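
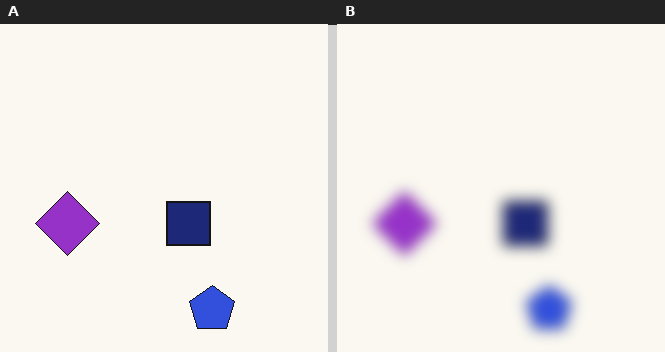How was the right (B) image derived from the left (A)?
The image was heavily blurred.

Shape edges and outlines are uniformly softened across the whole image.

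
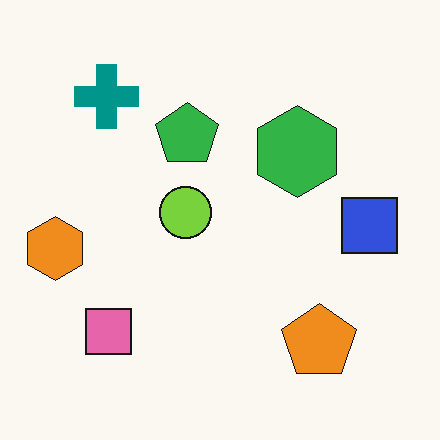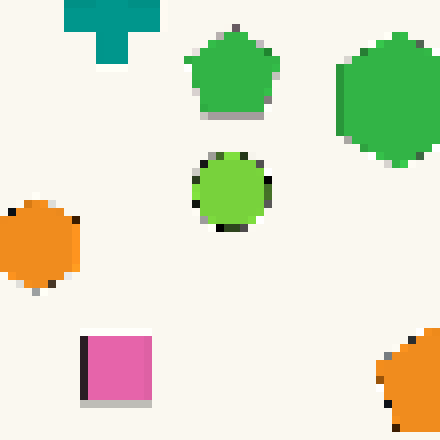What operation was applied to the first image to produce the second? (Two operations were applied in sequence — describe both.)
The image was cropped to a modestly smaller region and rescaled, then pixelated into visible square blocks.

The visible shapes are larger and the field of view is narrower; shapes near the original edges may be partly or wholly outside the frame — a crop-and-rescale. Shapes are reduced to large square blocks; fine edges and outlines are lost — a downscale-then-upscale (mosaic) effect.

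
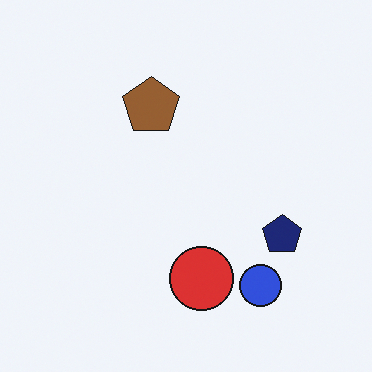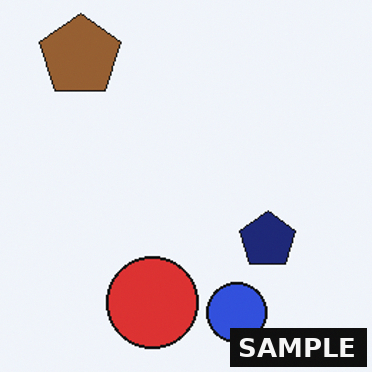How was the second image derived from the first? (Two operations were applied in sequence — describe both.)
The transformation is: cropped to a modestly smaller region and rescaled, then watermarked with the text "SAMPLE" in the lower-right corner.

The visible shapes are larger and the field of view is narrower; shapes near the original edges may be partly or wholly outside the frame — a crop-and-rescale. A dark label reading "SAMPLE" appears in the lower-right corner.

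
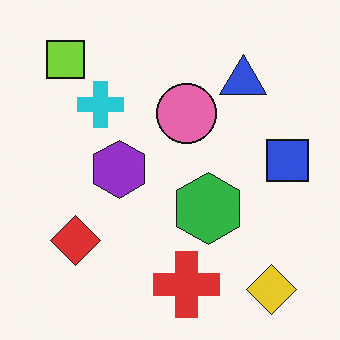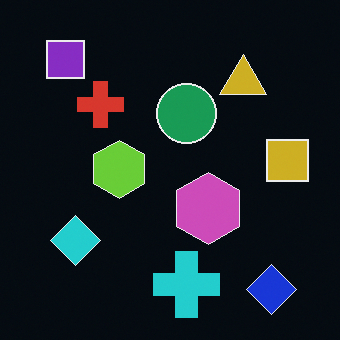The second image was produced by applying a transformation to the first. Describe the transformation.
The image was color-inverted (negative).

The light background has become dark and every shape's color is its complement — a photographic negative.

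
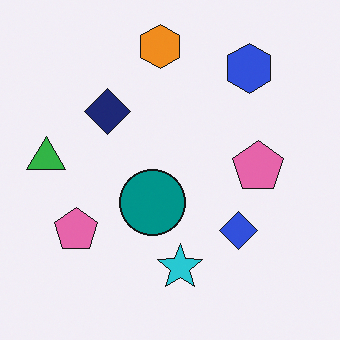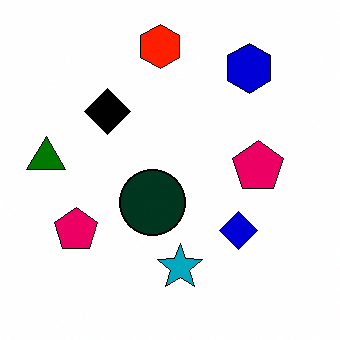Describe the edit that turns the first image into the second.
It was given much higher contrast.

Tones are pushed away from mid-grey across the whole image — a global contrast change.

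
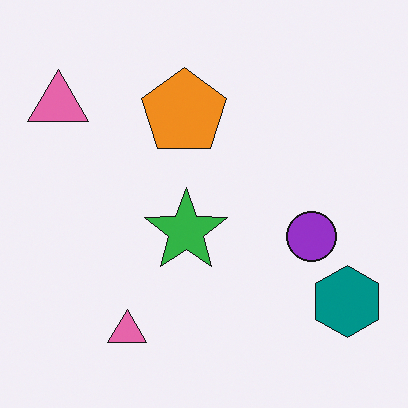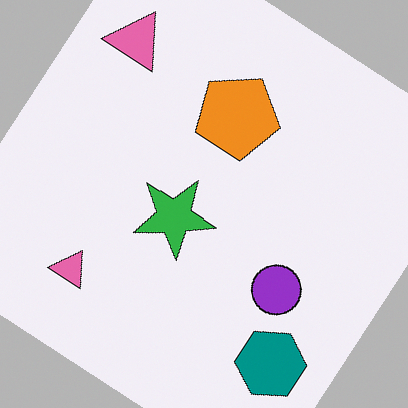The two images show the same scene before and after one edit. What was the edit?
The transformation is: rotated clockwise by a large amount — several tens of degrees.

Every shape is tilted by the same angle and the image corners show triangular fill wedges — a whole-image rotation by a non-right angle.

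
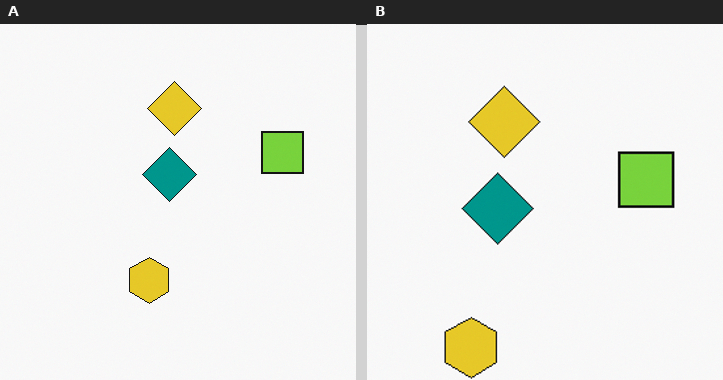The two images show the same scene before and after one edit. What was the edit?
This is the original image cropped slightly and scaled back up.

The visible shapes are larger and the field of view is narrower; shapes near the original edges may be partly or wholly outside the frame — a crop-and-rescale.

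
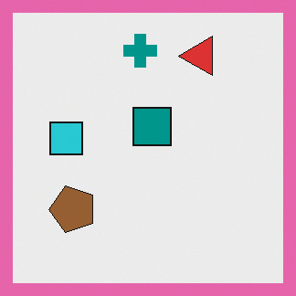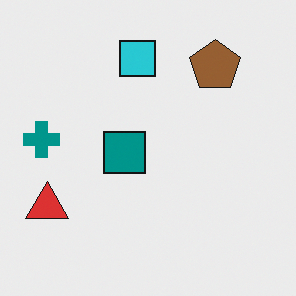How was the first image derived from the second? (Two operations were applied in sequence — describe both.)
The transformation is: transposed (reflected across the top-left ↔ bottom-right diagonal), then framed with a pink border.

Shapes have swapped their row and column positions — what was in the top-right is now in the bottom-left — a diagonal reflection. A solid pink frame runs around the edge of the first image, with the content slightly shrunk inside it.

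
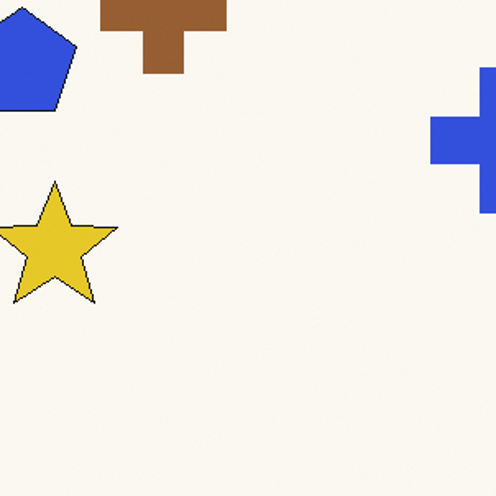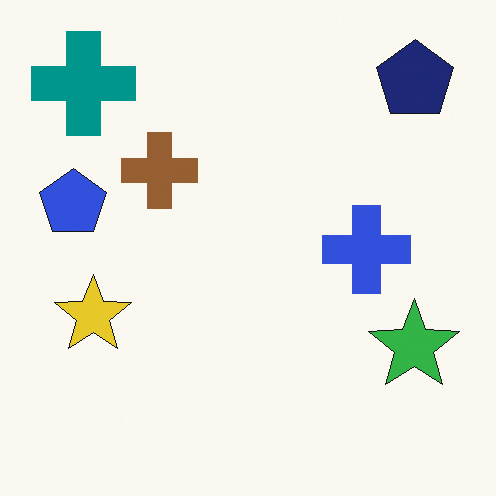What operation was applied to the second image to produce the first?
Cropped tightly and scaled back up.

The visible shapes are larger and the field of view is narrower; shapes near the original edges may be partly or wholly outside the frame — a crop-and-rescale.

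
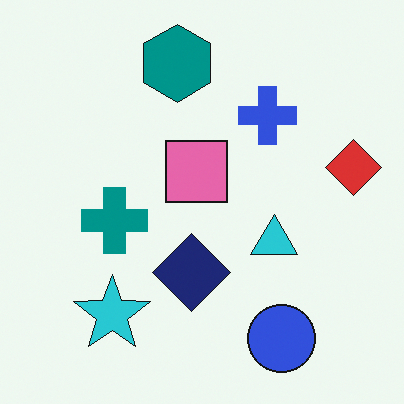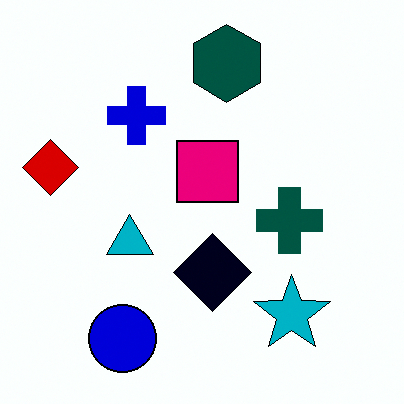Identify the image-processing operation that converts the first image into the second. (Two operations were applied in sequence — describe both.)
It was flipped horizontally (left ↔ right), then given much higher contrast.

The red diamond is in the right of the first image and the left of the second — shapes on opposite sides of the vertical midline have swapped in a mirror flip. Tones are pushed away from mid-grey across the whole image — a global contrast change.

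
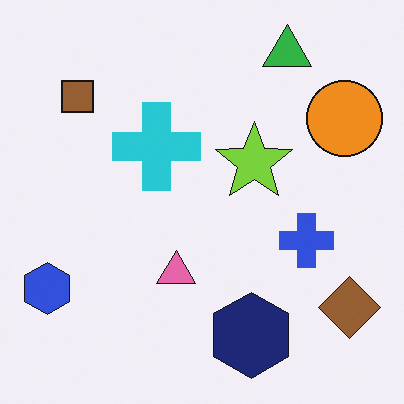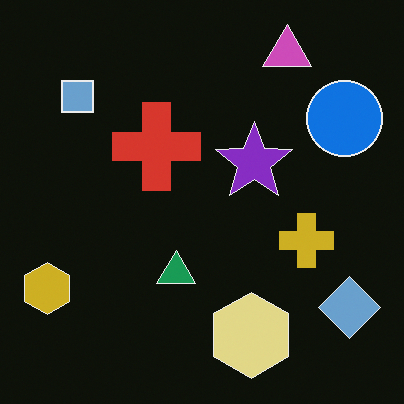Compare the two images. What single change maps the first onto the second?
This is the original image color-inverted (negative).

The light background has become dark and every shape's color is its complement — a photographic negative.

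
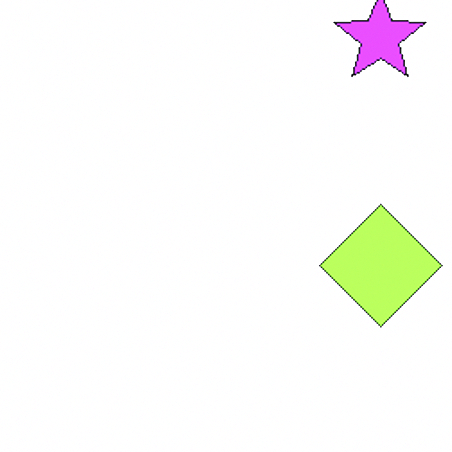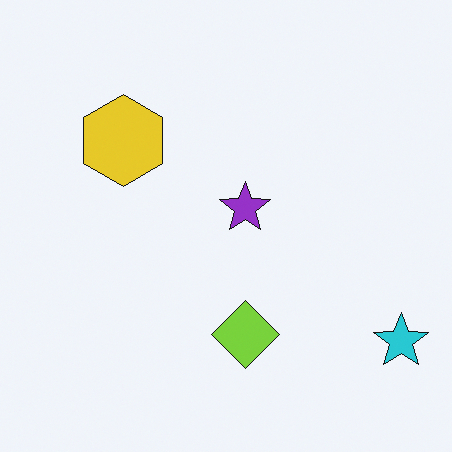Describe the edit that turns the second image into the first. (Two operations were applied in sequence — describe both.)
The transformation is: cropped to a noticeably smaller region and rescaled, then substantially brightened.

The visible shapes are larger and the field of view is narrower; shapes near the original edges may be partly or wholly outside the frame — a crop-and-rescale. Every pixel — background and shapes alike — is uniformly brightened.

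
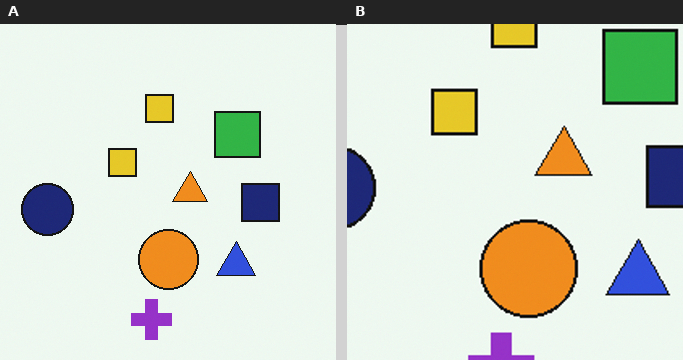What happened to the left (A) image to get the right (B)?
It was cropped slightly and scaled back up.

The visible shapes are larger and the field of view is narrower; shapes near the original edges may be partly or wholly outside the frame — a crop-and-rescale.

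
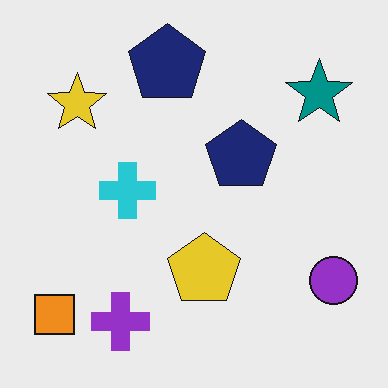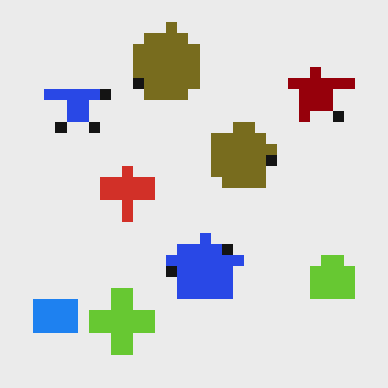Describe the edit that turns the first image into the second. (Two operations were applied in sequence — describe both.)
This is the original image coarsely pixelated, then hue-shifted through roughly half the color wheel.

Shapes are reduced to large square blocks; fine edges and outlines are lost — a downscale-then-upscale (mosaic) effect. Every shape's color has rotated by the same amount around the hue wheel — a uniform hue shift.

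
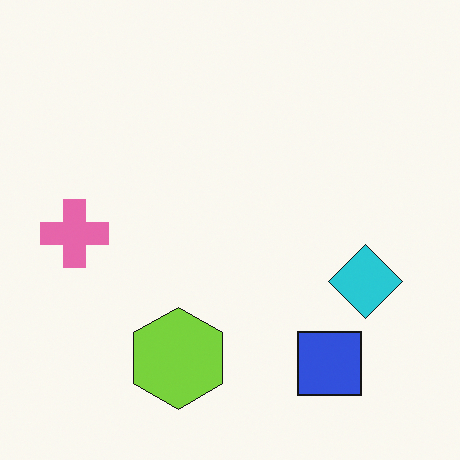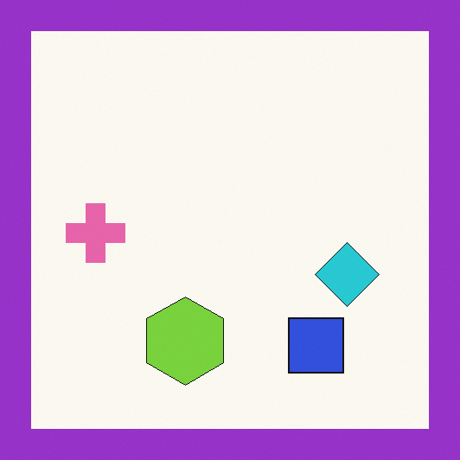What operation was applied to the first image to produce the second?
Framed with a purple border.

A solid purple frame runs around the edge of the second image, with the content slightly shrunk inside it.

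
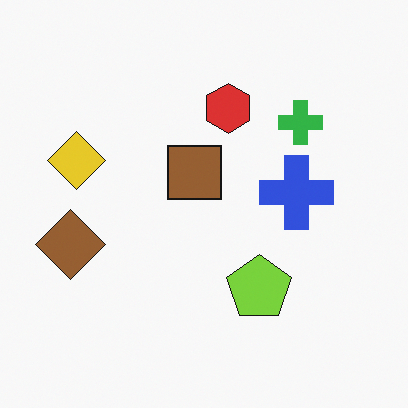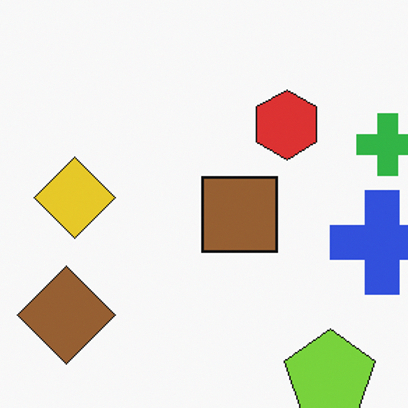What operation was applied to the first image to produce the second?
It was cropped to a modestly smaller region and rescaled.

The visible shapes are larger and the field of view is narrower; shapes near the original edges may be partly or wholly outside the frame — a crop-and-rescale.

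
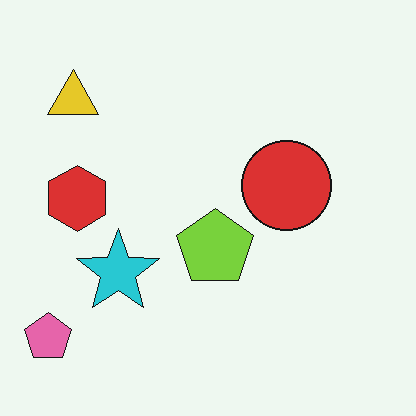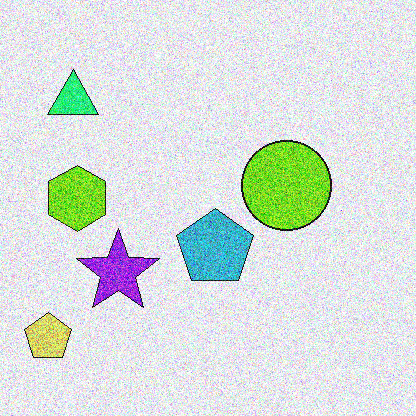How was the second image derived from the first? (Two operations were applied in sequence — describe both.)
The image was degraded with heavy additive noise, then hue-shifted noticeably.

Random speckle covers the whole image, including the flat background. Every shape's color has rotated by the same amount around the hue wheel — a uniform hue shift.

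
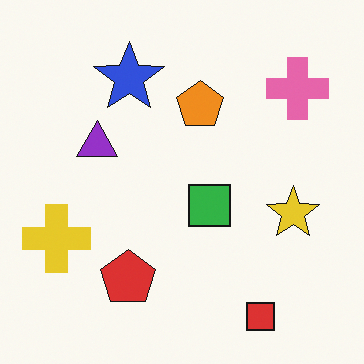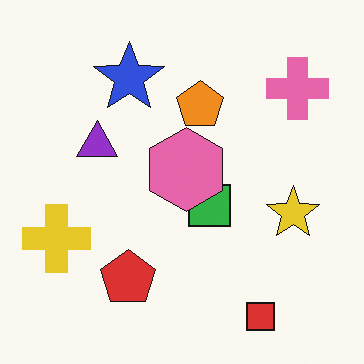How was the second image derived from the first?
The transformation is: overlaid with an additional pink hexagon.

A pink hexagon appears in the second image that is absent from the first.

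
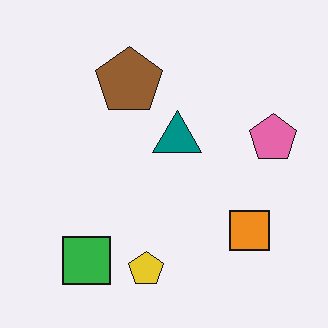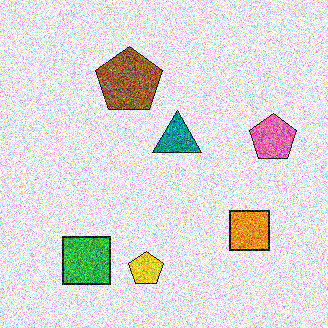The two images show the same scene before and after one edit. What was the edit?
It was degraded with heavy additive noise.

Random speckle covers the whole image, including the flat background.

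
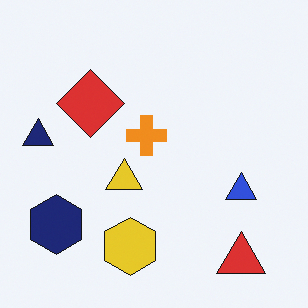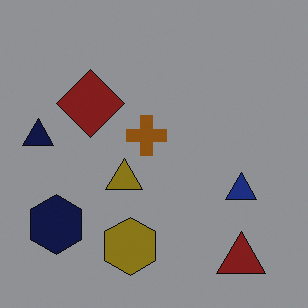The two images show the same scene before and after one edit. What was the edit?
It was darkened a lot.

Every pixel — background and shapes alike — is uniformly darkened.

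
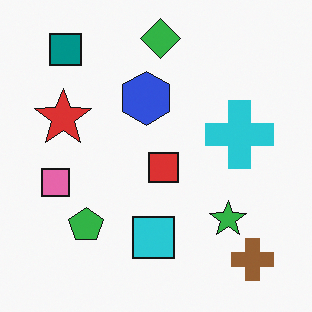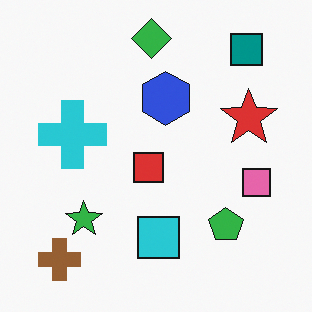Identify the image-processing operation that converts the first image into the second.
The transformation is: flipped horizontally (left ↔ right).

The pink square is in the left of the first image and the right of the second — shapes on opposite sides of the vertical midline have swapped in a mirror flip.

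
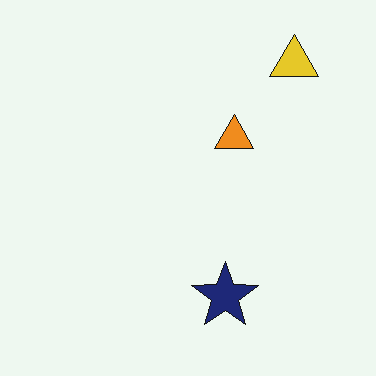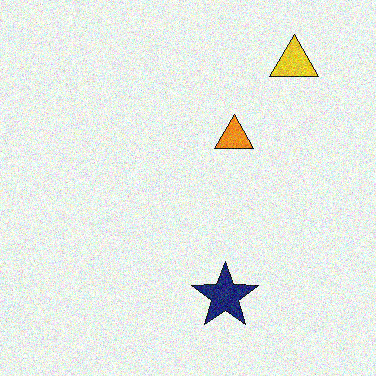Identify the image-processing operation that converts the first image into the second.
Degraded with moderate additive noise.

Random speckle covers the whole image, including the flat background.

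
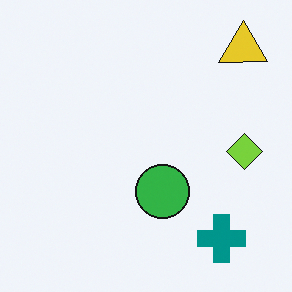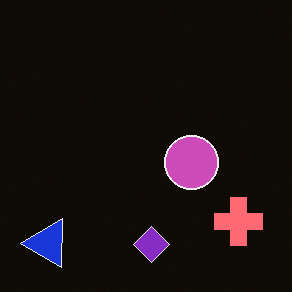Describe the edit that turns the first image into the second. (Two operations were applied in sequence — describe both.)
The transformation is: transposed (reflected across the top-left ↔ bottom-right diagonal), then color-inverted (negative).

Shapes have swapped their row and column positions — what was in the top-right is now in the bottom-left — a diagonal reflection. The light background has become dark and every shape's color is its complement — a photographic negative.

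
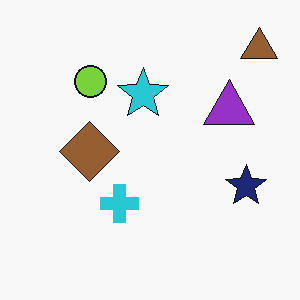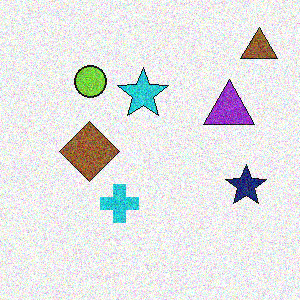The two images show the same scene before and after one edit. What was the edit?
This is the original image degraded with heavy additive noise.

Random speckle covers the whole image, including the flat background.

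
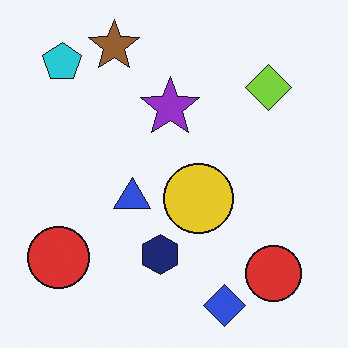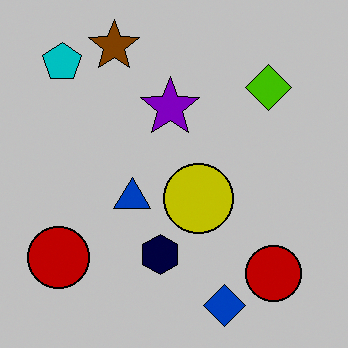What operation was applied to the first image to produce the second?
The second image is the first aggressively posterized.

Each flat color has snapped to a coarser quantized level — most visibly, the near-white background has dropped to a flat grey.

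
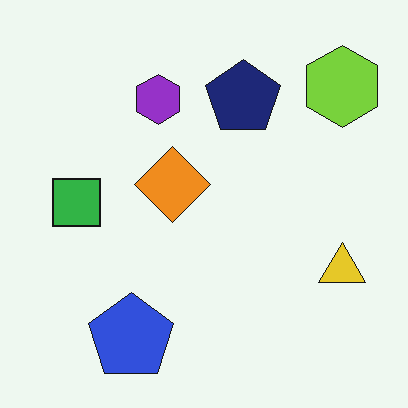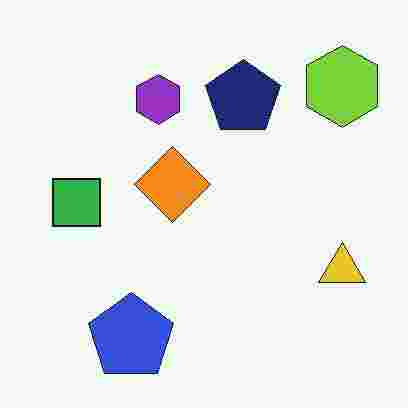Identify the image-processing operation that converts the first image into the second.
It was degraded with heavy JPEG compression.

Blocky 8×8 compression artifacts appear around shape edges and the flat background shows ringing — characteristic JPEG degradation.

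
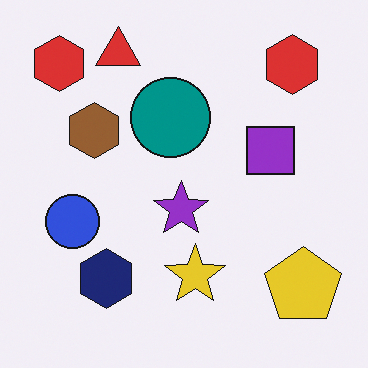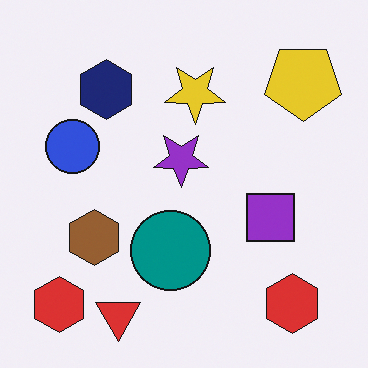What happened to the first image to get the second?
The image was flipped vertically (top ↔ bottom).

The red triangle is in the top-left of the first image and the bottom-left of the second — shapes on opposite sides of the horizontal midline have swapped in a mirror flip.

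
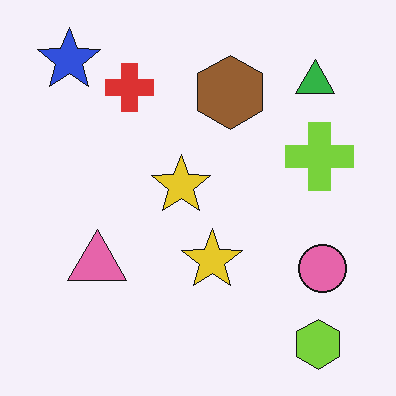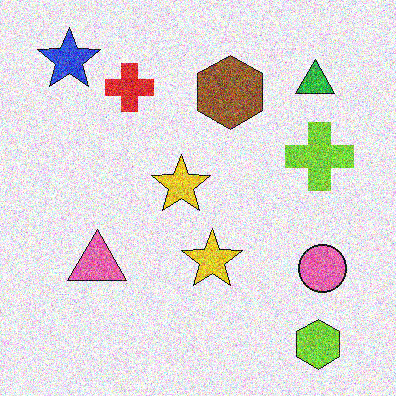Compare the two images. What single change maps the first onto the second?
Degraded with strong gaussian noise.

Random speckle covers the whole image, including the flat background.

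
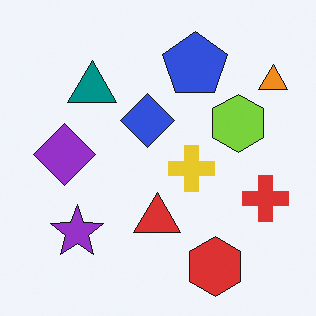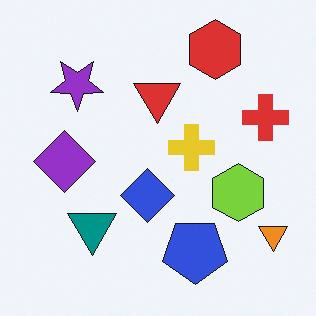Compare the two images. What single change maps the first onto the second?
The transformation is: flipped vertically (top ↔ bottom).

The red hexagon is in the bottom-right of the first image and the top-right of the second — shapes on opposite sides of the horizontal midline have swapped in a mirror flip.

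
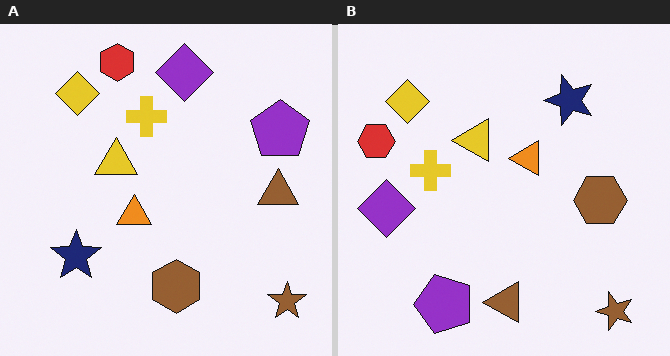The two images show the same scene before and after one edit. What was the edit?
The transformation is: transposed (reflected across the top-left ↔ bottom-right diagonal).

Shapes have swapped their row and column positions — what was in the top-right is now in the bottom-left — a diagonal reflection.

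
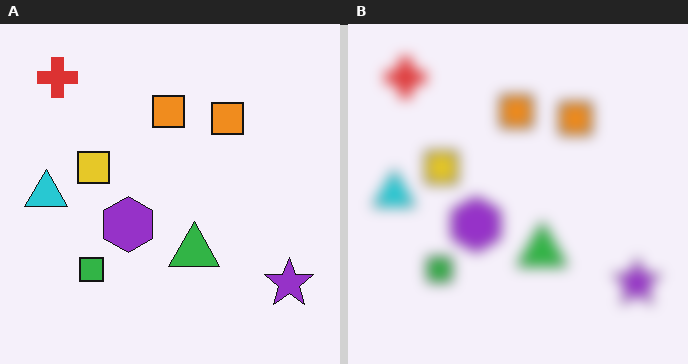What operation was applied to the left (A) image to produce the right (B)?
The right (B) image is the left (A) heavily blurred.

Shape edges and outlines are uniformly softened across the whole image.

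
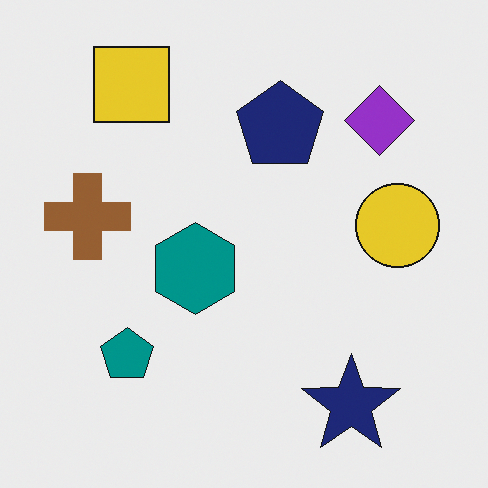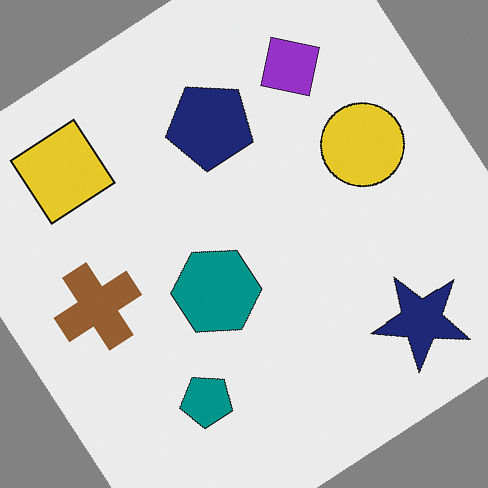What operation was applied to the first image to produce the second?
It was rotated counter-clockwise by a large amount — several tens of degrees.

Every shape is tilted by the same angle and the image corners show triangular fill wedges — a whole-image rotation by a non-right angle.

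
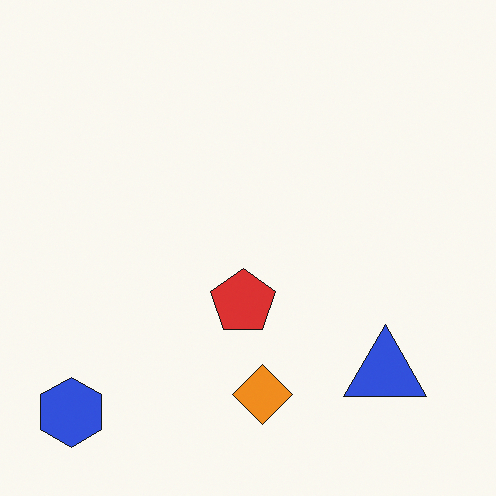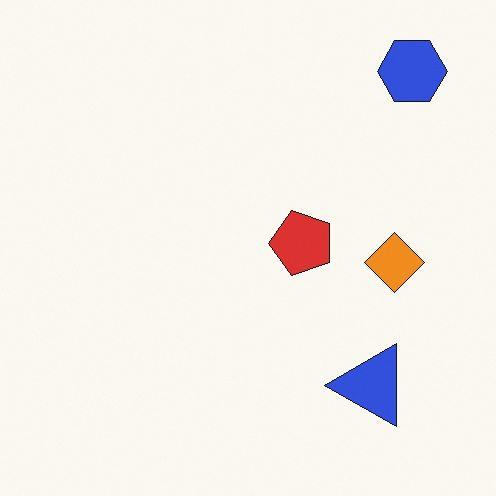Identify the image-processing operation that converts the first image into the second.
This is the original image transposed (reflected across the top-left ↔ bottom-right diagonal).

Shapes have swapped their row and column positions — what was in the top-right is now in the bottom-left — a diagonal reflection.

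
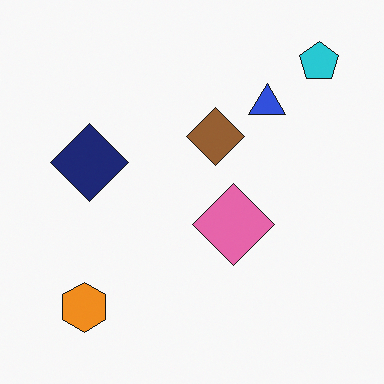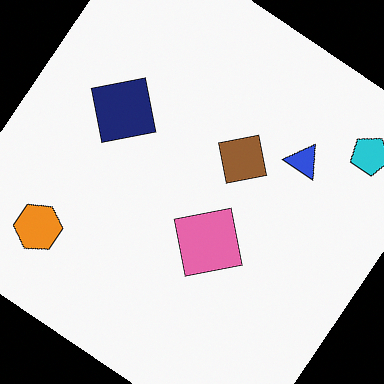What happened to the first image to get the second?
It was rotated clockwise by a large amount — several tens of degrees.

Every shape is tilted by the same angle and the image corners show triangular fill wedges — a whole-image rotation by a non-right angle.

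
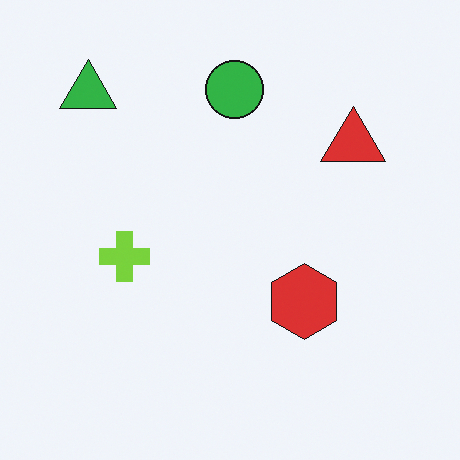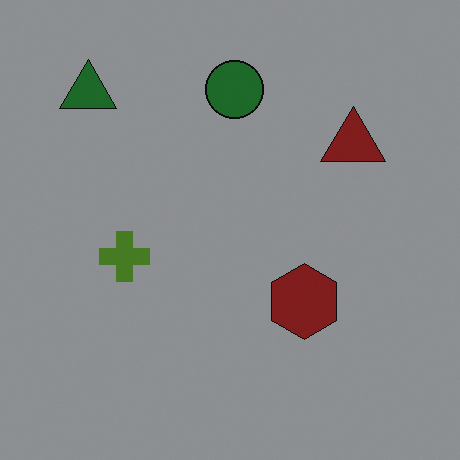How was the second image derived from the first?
This is the original image noticeably darkened.

Every pixel — background and shapes alike — is uniformly darkened.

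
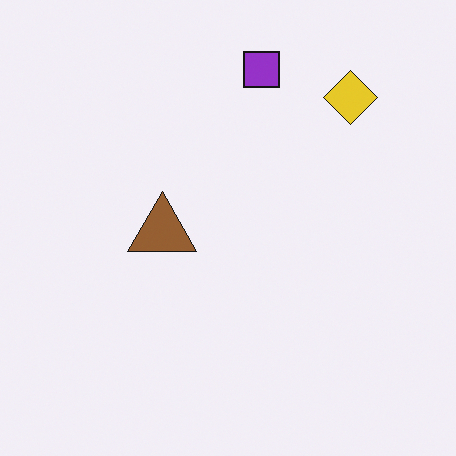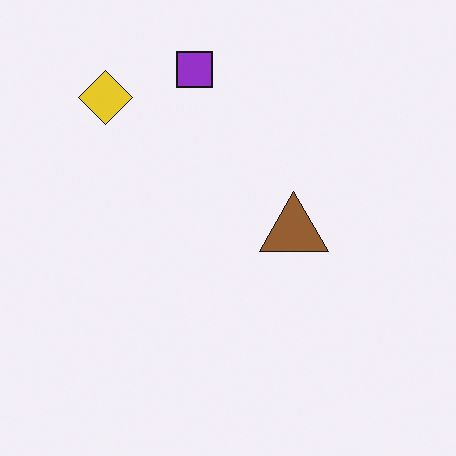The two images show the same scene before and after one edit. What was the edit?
The image was flipped horizontally (left ↔ right).

The yellow diamond is in the top-right of the first image and the top-left of the second — shapes on opposite sides of the vertical midline have swapped in a mirror flip.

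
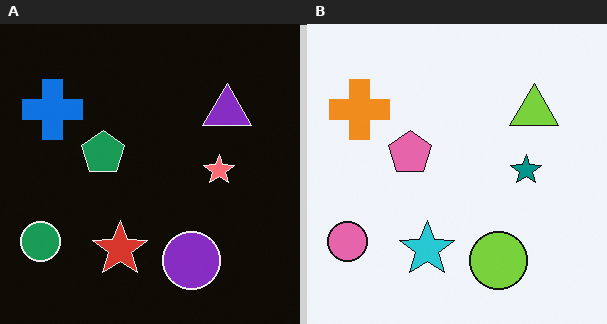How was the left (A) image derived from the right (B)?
Color-inverted (negative).

The light background has become dark and every shape's color is its complement — a photographic negative.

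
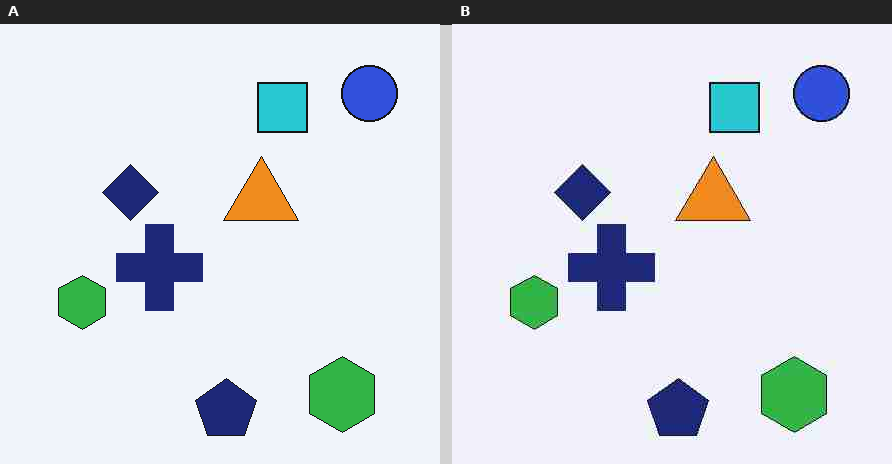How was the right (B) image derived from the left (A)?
Degraded with heavy JPEG compression.

Blocky 8×8 compression artifacts appear around shape edges and the flat background shows ringing — characteristic JPEG degradation.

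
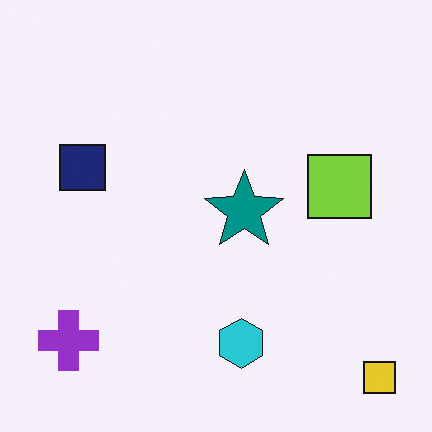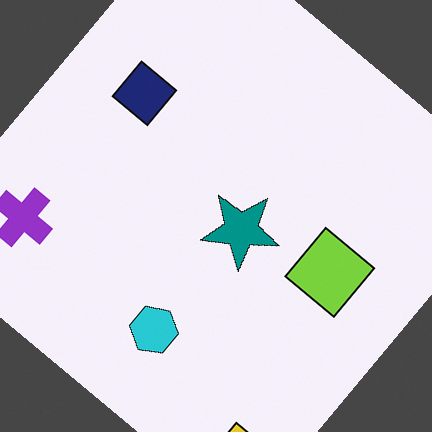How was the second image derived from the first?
The transformation is: rotated clockwise by a large amount — several tens of degrees.

Every shape is tilted by the same angle and the image corners show triangular fill wedges — a whole-image rotation by a non-right angle.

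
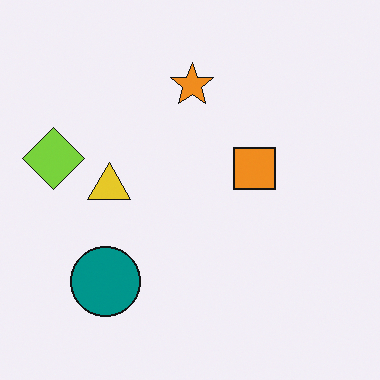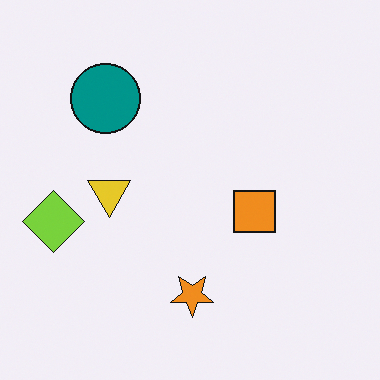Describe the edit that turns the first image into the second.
It was flipped vertically (top ↔ bottom).

The orange star is in the top of the first image and the bottom of the second — shapes on opposite sides of the horizontal midline have swapped in a mirror flip.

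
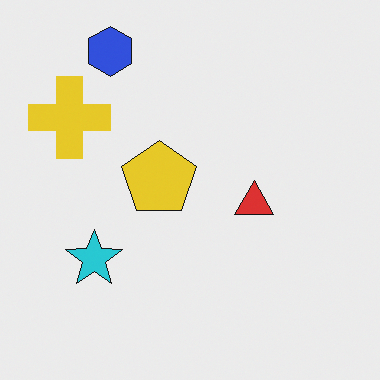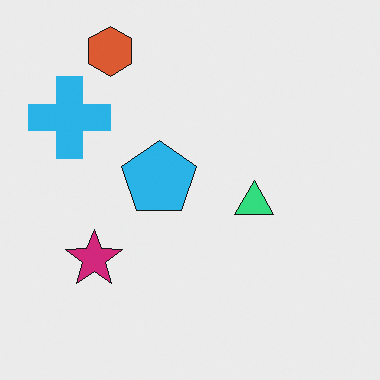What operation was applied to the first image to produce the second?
The second image is the first hue-shifted by a moderate amount.

Every shape's color has rotated by the same amount around the hue wheel — a uniform hue shift.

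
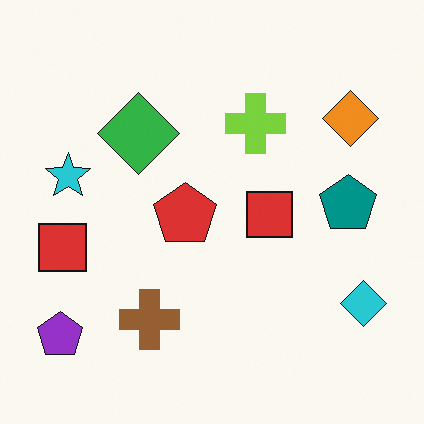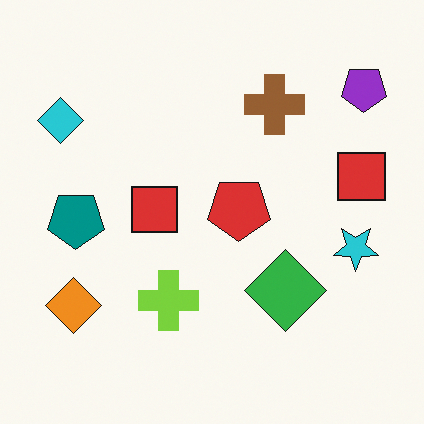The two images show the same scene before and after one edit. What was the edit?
The image was rotated 180°.

The purple pentagon sits in the bottom-left of the first image and the top-right of the second — consistent with a whole-image 180° rotation.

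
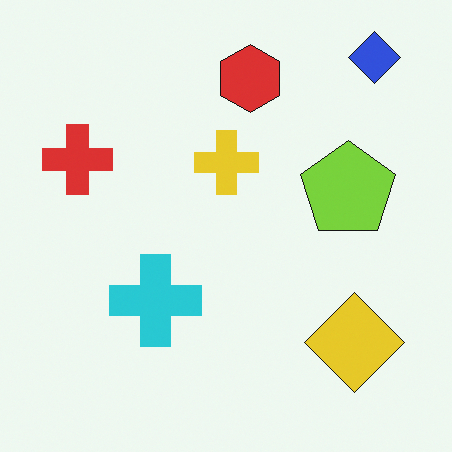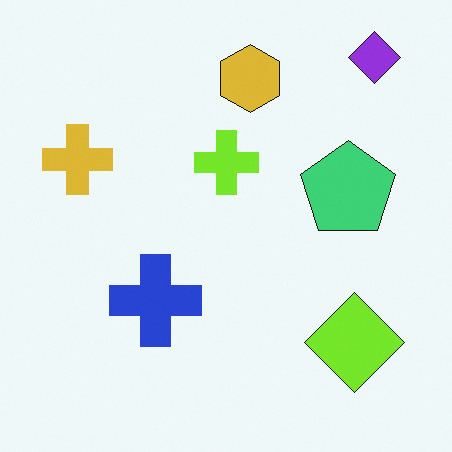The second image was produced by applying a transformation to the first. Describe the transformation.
The image was hue-shifted slightly.

Every shape's color has rotated by the same amount around the hue wheel — a uniform hue shift.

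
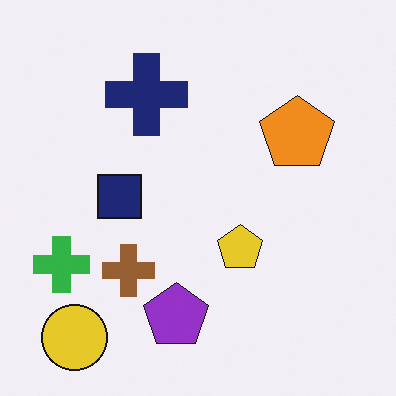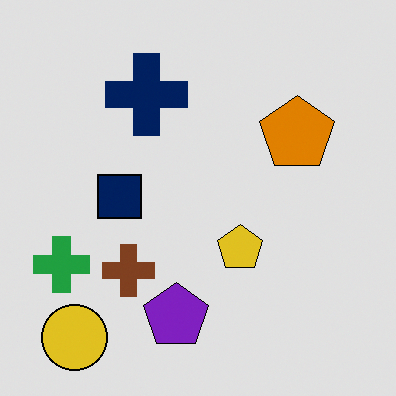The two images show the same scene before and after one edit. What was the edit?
The second image is the first moderately posterized.

Each flat color has snapped to a coarser quantized level — most visibly, the near-white background has dropped to a flat grey.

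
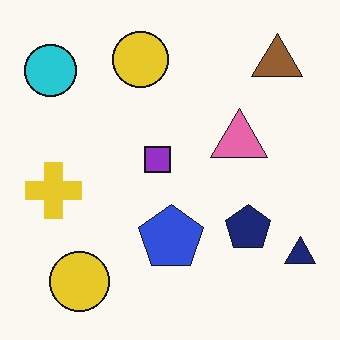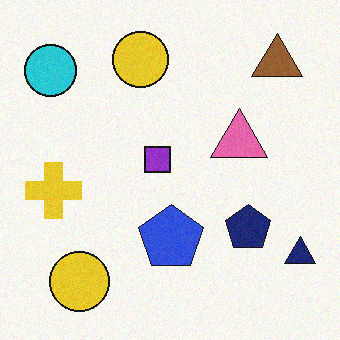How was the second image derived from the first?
The second image is the first degraded with subtle gaussian noise.

Random speckle covers the whole image, including the flat background.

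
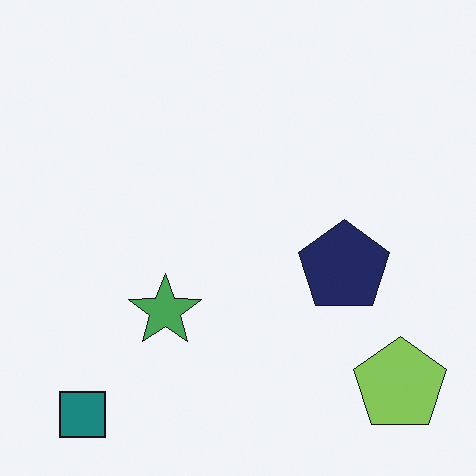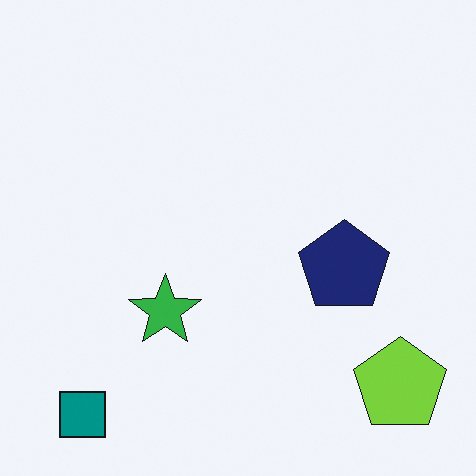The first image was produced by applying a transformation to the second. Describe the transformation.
It was slightly desaturated.

All colors are more muted and greyish — a global saturation change.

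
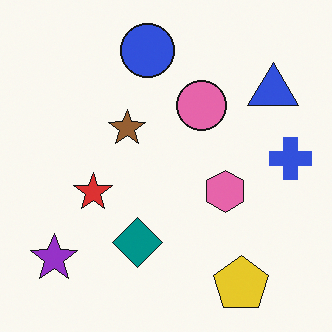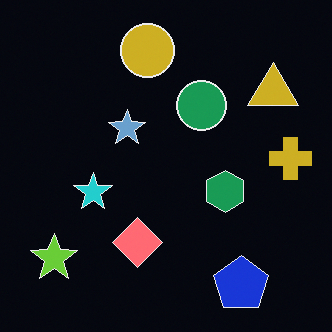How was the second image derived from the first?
Color-inverted (negative).

The light background has become dark and every shape's color is its complement — a photographic negative.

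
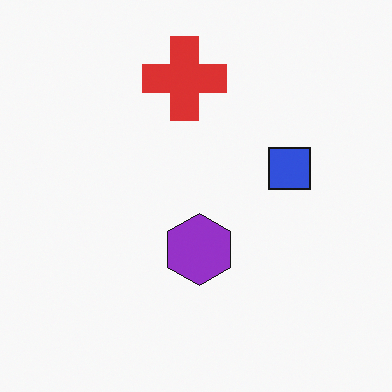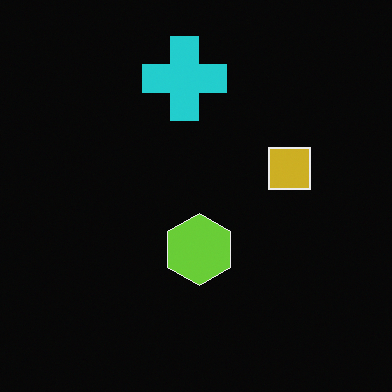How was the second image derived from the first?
Color-inverted (negative).

The light background has become dark and every shape's color is its complement — a photographic negative.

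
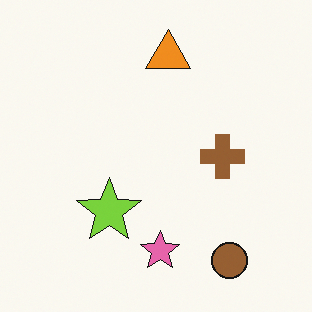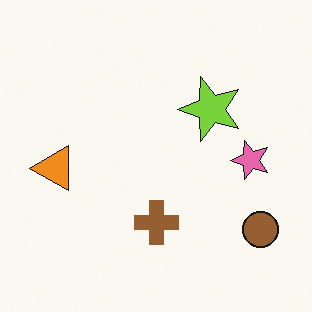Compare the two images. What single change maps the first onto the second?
This is the original image transposed (reflected across the top-left ↔ bottom-right diagonal).

Shapes have swapped their row and column positions — what was in the top-right is now in the bottom-left — a diagonal reflection.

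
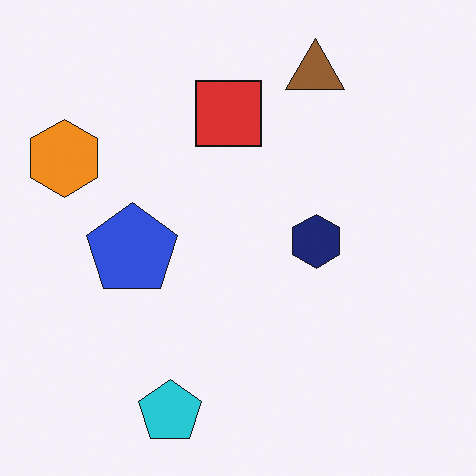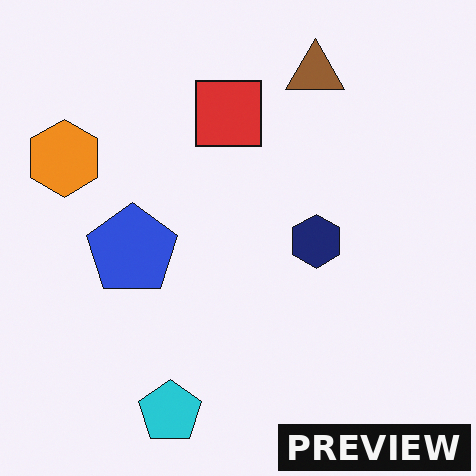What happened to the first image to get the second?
This is the original image watermarked with the text "PREVIEW" in the lower-right corner.

A dark label reading "PREVIEW" appears in the lower-right corner.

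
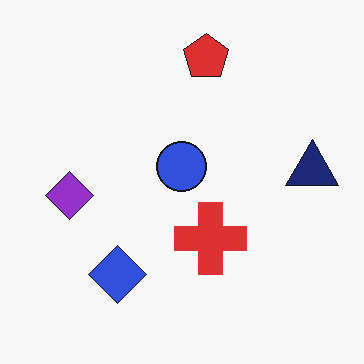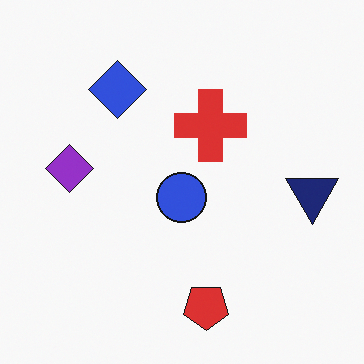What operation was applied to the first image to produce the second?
Flipped vertically (top ↔ bottom).

The red pentagon is in the top of the first image and the bottom of the second — shapes on opposite sides of the horizontal midline have swapped in a mirror flip.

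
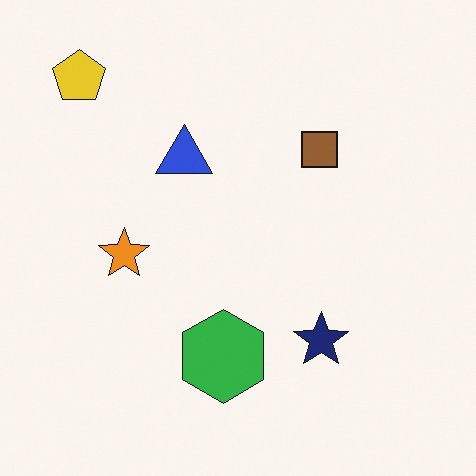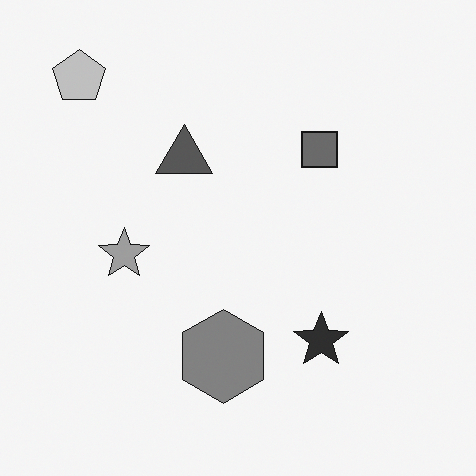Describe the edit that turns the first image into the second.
Converted to grayscale.

All color is removed — every shape is now a shade of grey.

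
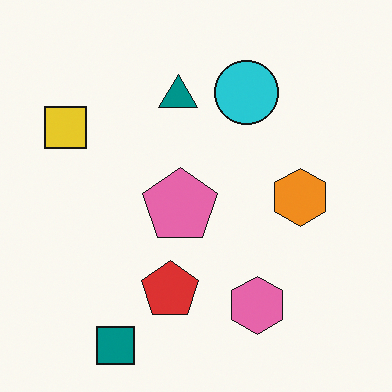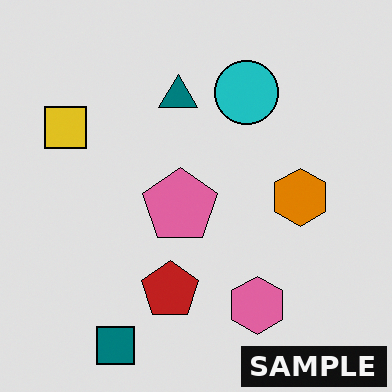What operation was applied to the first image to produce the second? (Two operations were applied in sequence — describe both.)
It was posterized to a reduced palette, then watermarked with the text "SAMPLE" in the lower-right corner.

Each flat color has snapped to a coarser quantized level — most visibly, the near-white background has dropped to a flat grey. A dark label reading "SAMPLE" appears in the lower-right corner.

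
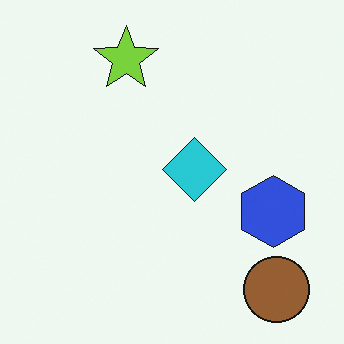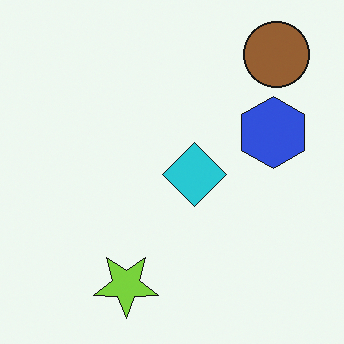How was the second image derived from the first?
This is the original image flipped vertically (top ↔ bottom).

The brown circle is in the bottom-right of the first image and the top-right of the second — shapes on opposite sides of the horizontal midline have swapped in a mirror flip.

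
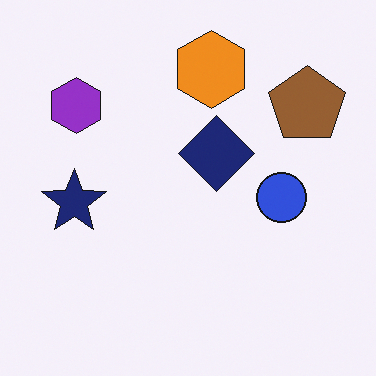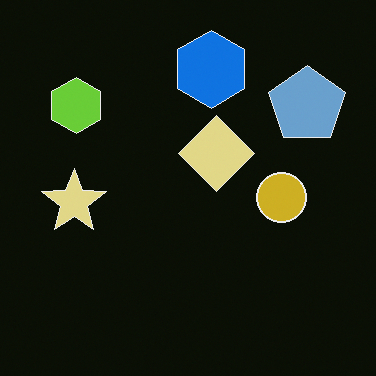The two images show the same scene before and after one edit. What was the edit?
This is the original image color-inverted (negative).

The light background has become dark and every shape's color is its complement — a photographic negative.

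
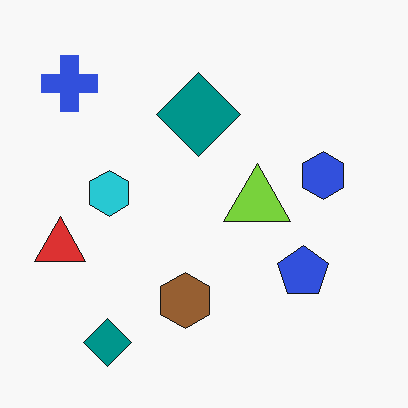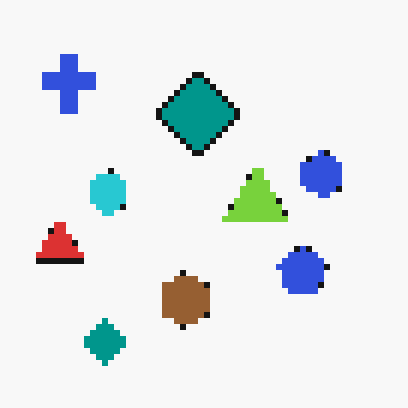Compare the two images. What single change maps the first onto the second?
This is the original image pixelated into visible square blocks.

Shapes are reduced to large square blocks; fine edges and outlines are lost — a downscale-then-upscale (mosaic) effect.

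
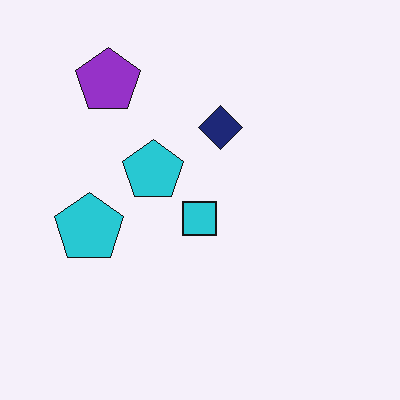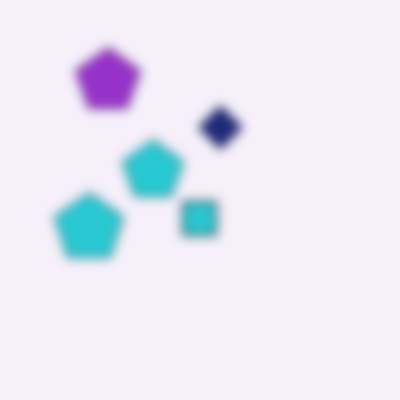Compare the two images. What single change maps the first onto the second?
This is the original image strongly gaussian-blurred.

Shape edges and outlines are uniformly softened across the whole image.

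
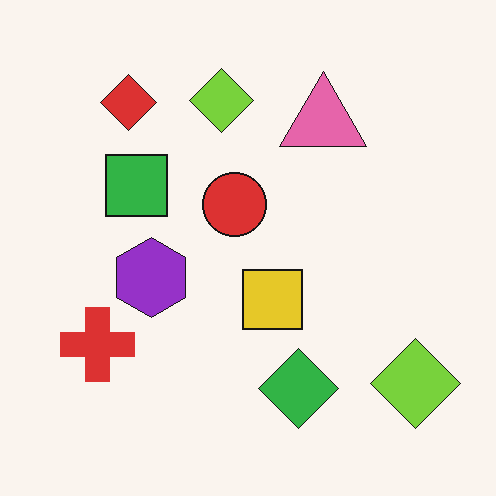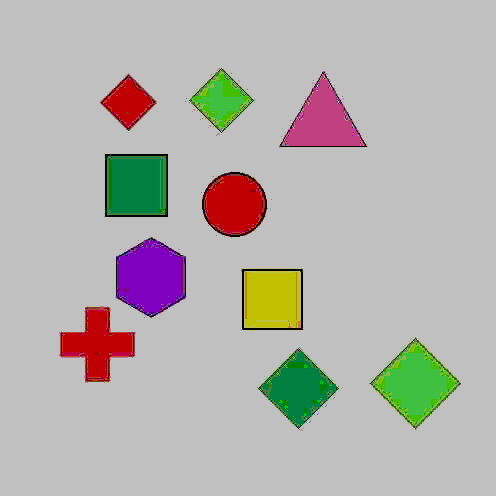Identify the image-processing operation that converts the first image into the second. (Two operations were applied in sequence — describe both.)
Heavily JPEG-compressed with obvious blocking artifacts, then heavily posterized to just a handful of flat colors.

Blocky 8×8 compression artifacts appear around shape edges and the flat background shows ringing — characteristic JPEG degradation. Each flat color has snapped to a coarser quantized level — most visibly, the near-white background has dropped to a flat grey.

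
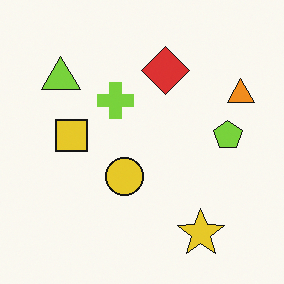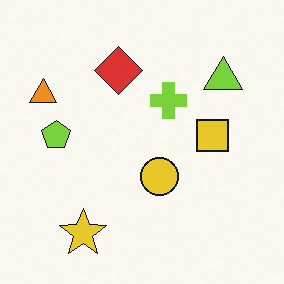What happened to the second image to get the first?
It was flipped horizontally (left ↔ right).

The orange triangle is in the top-left of the second image and the top-right of the first — shapes on opposite sides of the vertical midline have swapped in a mirror flip.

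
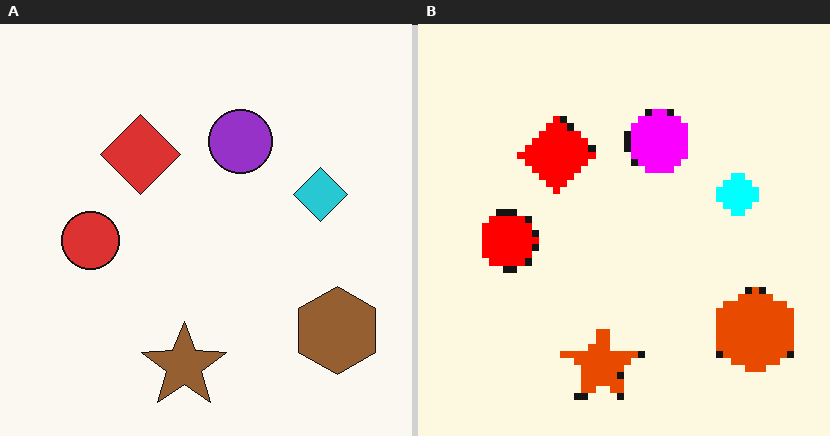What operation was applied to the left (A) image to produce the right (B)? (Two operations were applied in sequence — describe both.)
The image was heavily oversaturated, then moderately pixelated.

All colors are more vivid — a global saturation change. Shapes are reduced to large square blocks; fine edges and outlines are lost — a downscale-then-upscale (mosaic) effect.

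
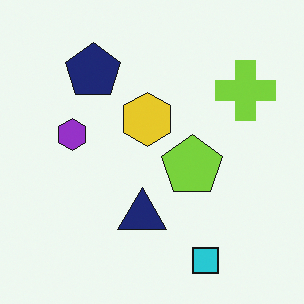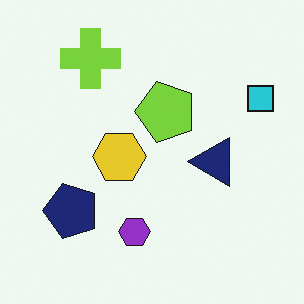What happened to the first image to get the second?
It was rotated 90° counter-clockwise.

The cyan square sits in the bottom-right of the first image and the top-right of the second — consistent with a whole-image 90° counter-clockwise rotation.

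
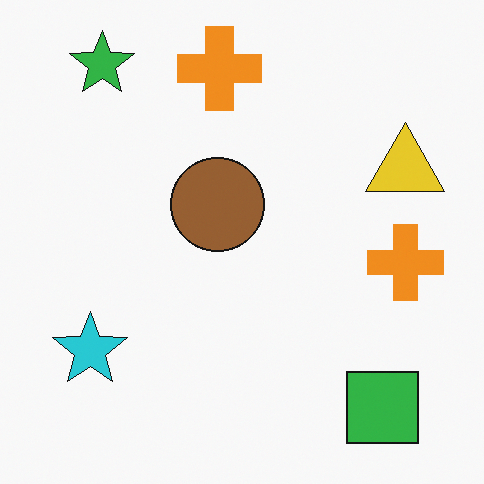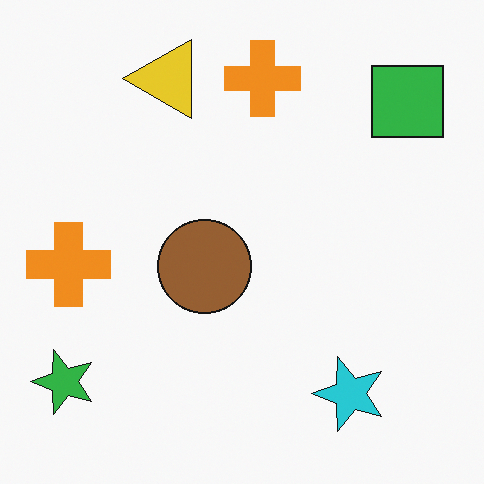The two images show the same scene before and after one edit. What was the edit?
This is the original image rotated 90° counter-clockwise.

The green star sits in the top-left of the first image and the bottom-left of the second — consistent with a whole-image 90° counter-clockwise rotation.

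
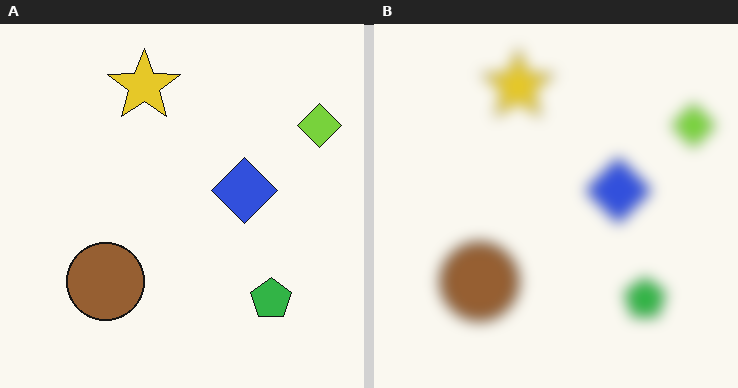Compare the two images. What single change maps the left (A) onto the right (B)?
This is the original image strongly gaussian-blurred.

Shape edges and outlines are uniformly softened across the whole image.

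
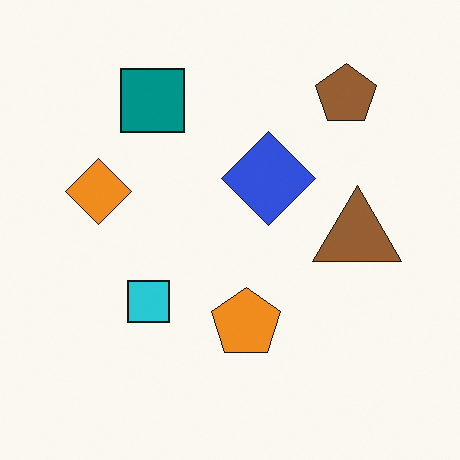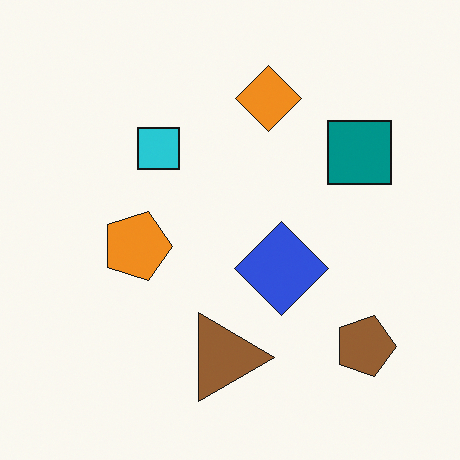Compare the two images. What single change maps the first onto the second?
It was rotated 90° clockwise.

The brown pentagon sits in the top-right of the first image and the bottom-right of the second — consistent with a whole-image 90° clockwise rotation.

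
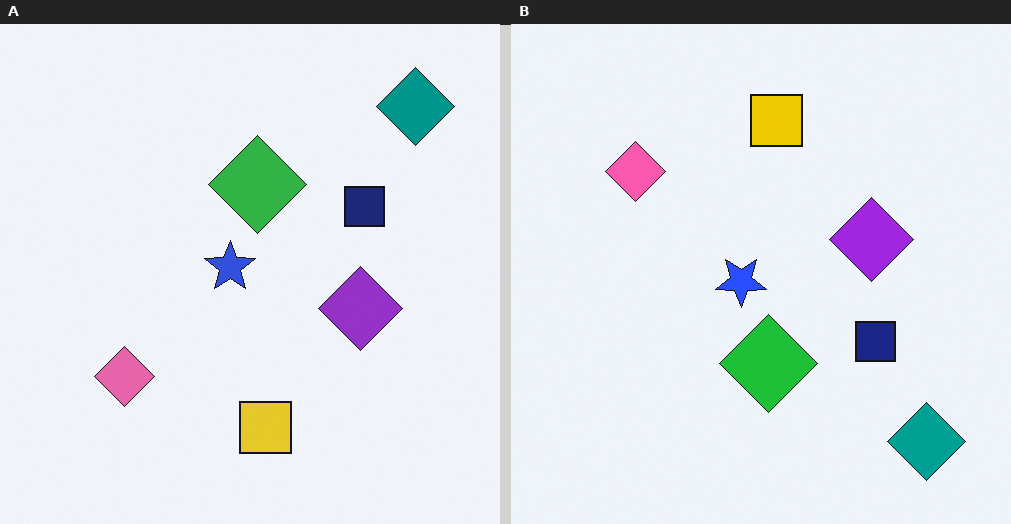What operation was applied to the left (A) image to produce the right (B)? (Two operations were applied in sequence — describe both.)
This is the original image slightly oversaturated, then flipped vertically (top ↔ bottom).

All colors are more vivid — a global saturation change. The teal diamond is in the top-right of the left (A) image and the bottom-right of the right (B) — shapes on opposite sides of the horizontal midline have swapped in a mirror flip.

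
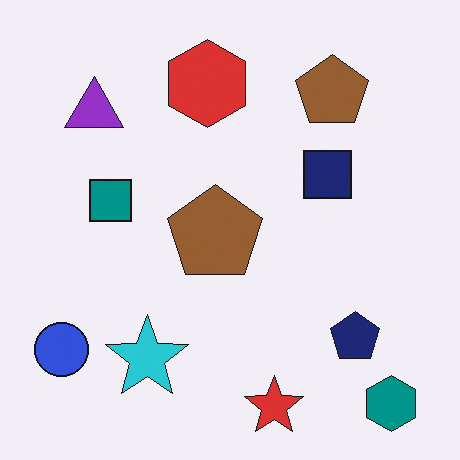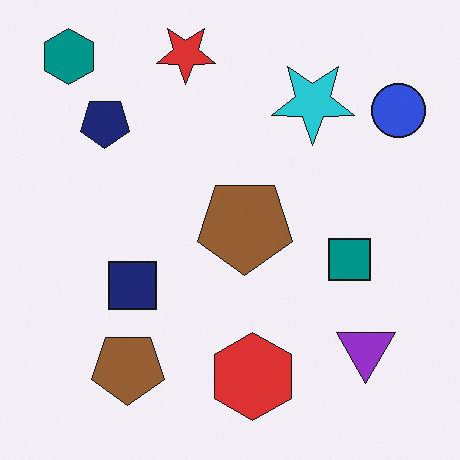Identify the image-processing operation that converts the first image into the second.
The image was rotated 180°.

The teal hexagon sits in the bottom-right of the first image and the top-left of the second — consistent with a whole-image 180° rotation.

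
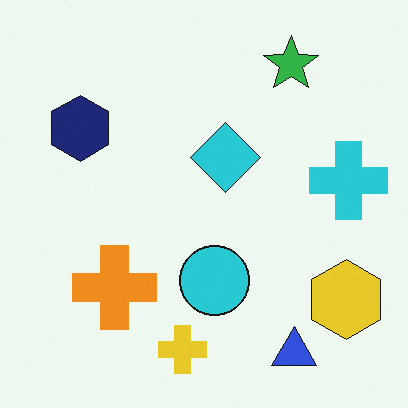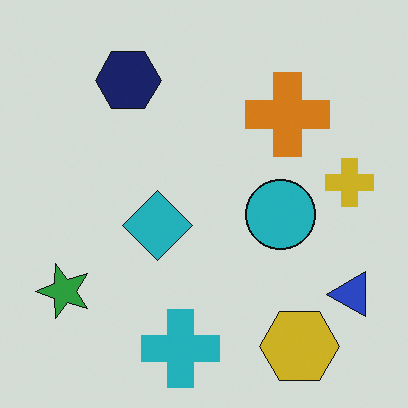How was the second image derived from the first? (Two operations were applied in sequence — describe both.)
The second image is the first transposed (reflected across the top-left ↔ bottom-right diagonal), then slightly darkened.

Shapes have swapped their row and column positions — what was in the top-right is now in the bottom-left — a diagonal reflection. Every pixel — background and shapes alike — is uniformly darkened.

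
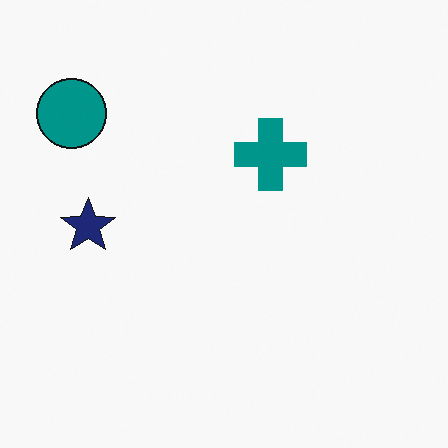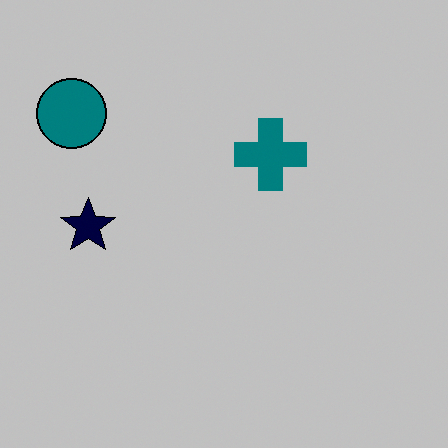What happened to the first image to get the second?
It was aggressively posterized.

Each flat color has snapped to a coarser quantized level — most visibly, the near-white background has dropped to a flat grey.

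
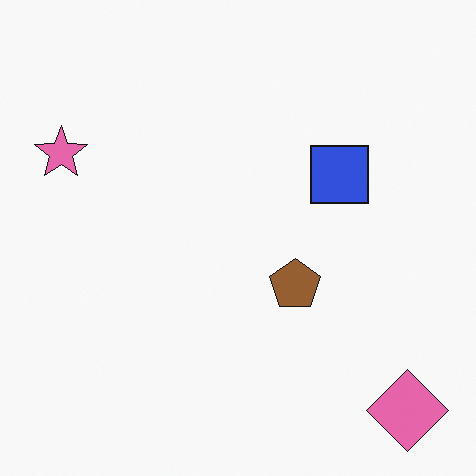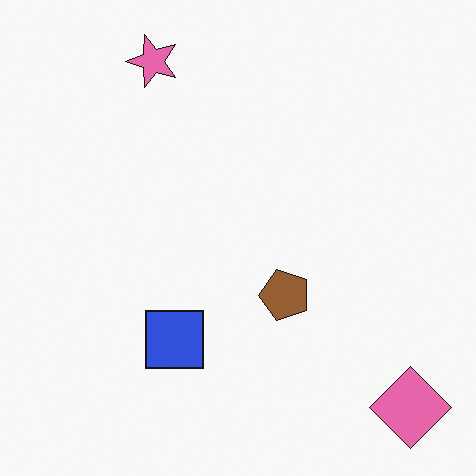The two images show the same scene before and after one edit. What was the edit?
This is the original image transposed (reflected across the top-left ↔ bottom-right diagonal).

Shapes have swapped their row and column positions — what was in the top-right is now in the bottom-left — a diagonal reflection.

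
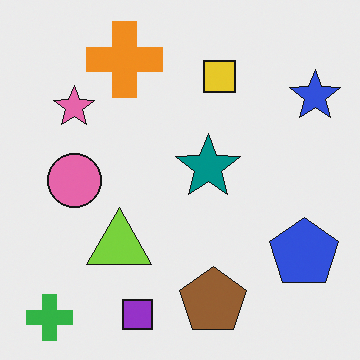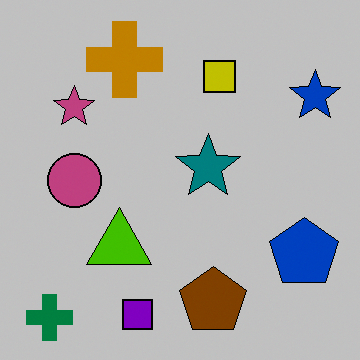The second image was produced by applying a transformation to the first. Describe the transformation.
The image was heavily posterized to just a handful of flat colors.

Each flat color has snapped to a coarser quantized level — most visibly, the near-white background has dropped to a flat grey.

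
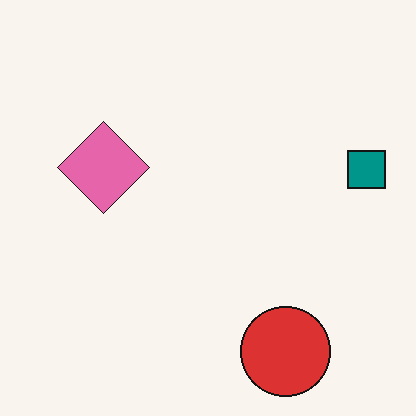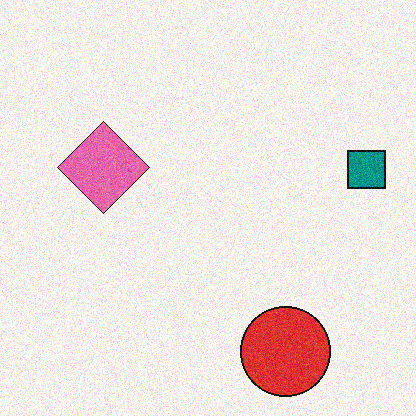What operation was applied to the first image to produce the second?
The image was degraded with visible gaussian noise.

Random speckle covers the whole image, including the flat background.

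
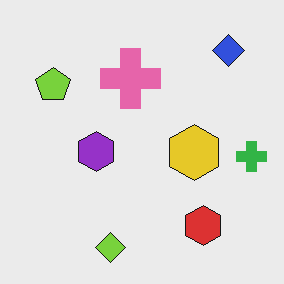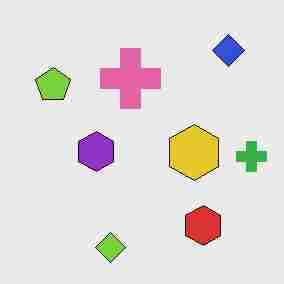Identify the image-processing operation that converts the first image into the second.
It was degraded with heavy JPEG compression.

Blocky 8×8 compression artifacts appear around shape edges and the flat background shows ringing — characteristic JPEG degradation.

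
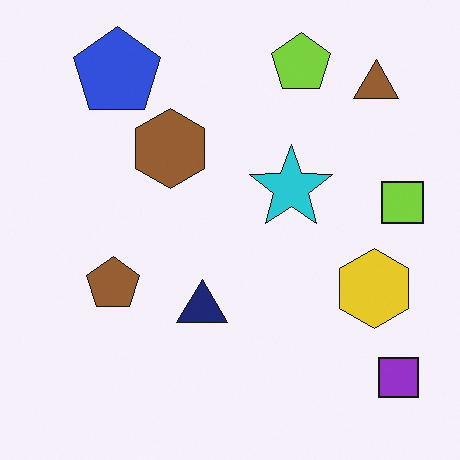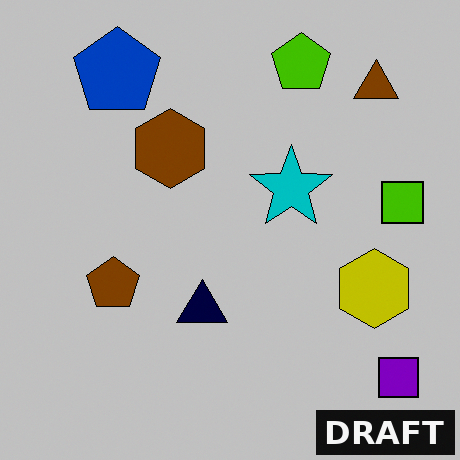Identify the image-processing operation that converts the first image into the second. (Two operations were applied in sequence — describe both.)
This is the original image heavily posterized to just a handful of flat colors, then watermarked with the text "DRAFT" in the lower-right corner.

Each flat color has snapped to a coarser quantized level — most visibly, the near-white background has dropped to a flat grey. A dark label reading "DRAFT" appears in the lower-right corner.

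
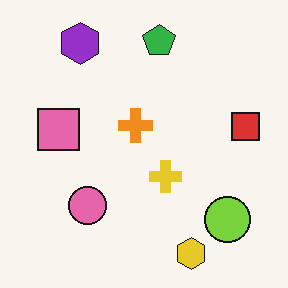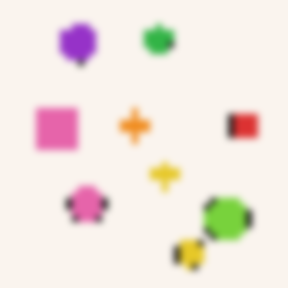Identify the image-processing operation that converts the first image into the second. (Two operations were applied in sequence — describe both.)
This is the original image moderately pixelated, then moderately blurred.

Shapes are reduced to large square blocks; fine edges and outlines are lost — a downscale-then-upscale (mosaic) effect. Shape edges and outlines are uniformly softened across the whole image.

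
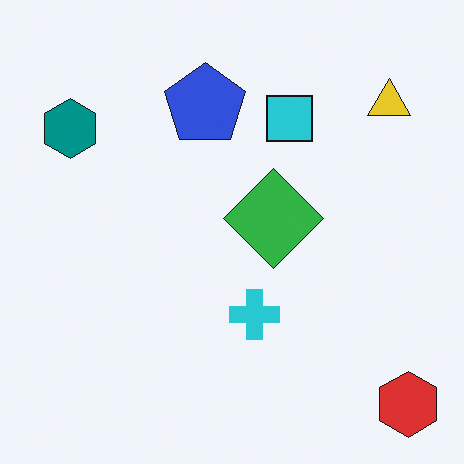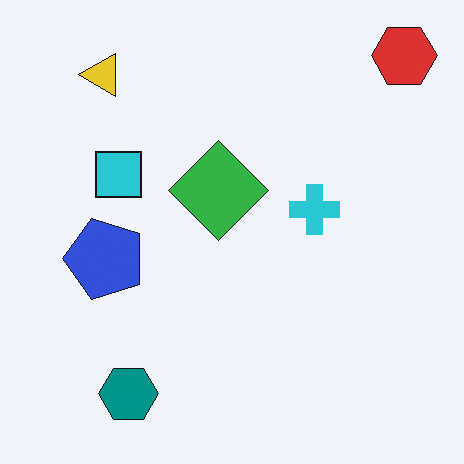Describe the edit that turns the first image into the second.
Rotated 90° counter-clockwise.

The red hexagon sits in the bottom-right of the first image and the top-right of the second — consistent with a whole-image 90° counter-clockwise rotation.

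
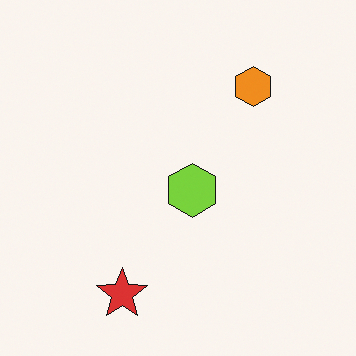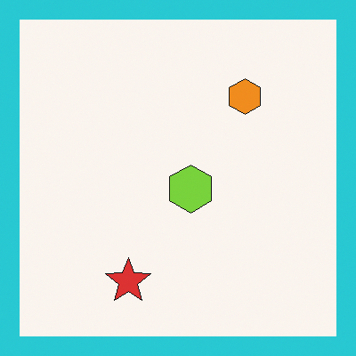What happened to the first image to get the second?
This is the original image framed with a cyan border.

A solid cyan frame runs around the edge of the second image, with the content slightly shrunk inside it.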